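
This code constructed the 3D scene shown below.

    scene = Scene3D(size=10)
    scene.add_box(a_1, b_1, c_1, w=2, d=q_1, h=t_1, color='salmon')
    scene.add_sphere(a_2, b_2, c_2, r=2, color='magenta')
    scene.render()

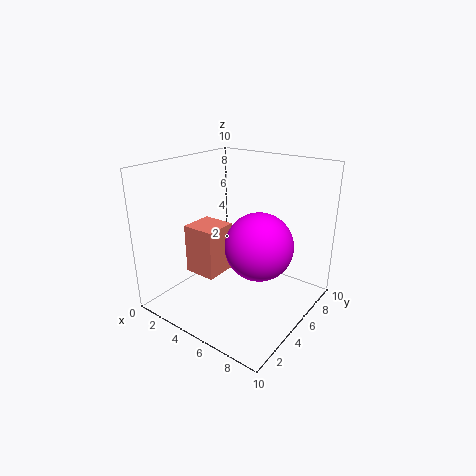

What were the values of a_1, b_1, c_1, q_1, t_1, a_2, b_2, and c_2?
a_1 = 4; b_1 = 1; c_1 = 4; q_1 = 2; t_1 = 3; a_2 = 8; b_2 = 3; c_2 = 6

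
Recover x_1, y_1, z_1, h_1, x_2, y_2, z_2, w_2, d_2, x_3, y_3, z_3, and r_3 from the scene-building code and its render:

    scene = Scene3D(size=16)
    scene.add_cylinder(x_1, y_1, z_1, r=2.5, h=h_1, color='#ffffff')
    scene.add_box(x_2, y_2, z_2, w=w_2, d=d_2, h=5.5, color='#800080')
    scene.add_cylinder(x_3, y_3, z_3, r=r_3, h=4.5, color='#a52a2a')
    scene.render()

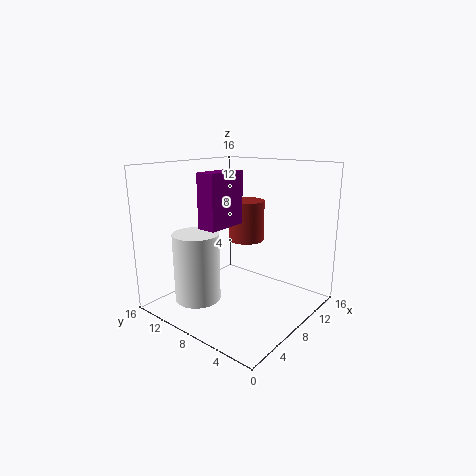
x_1 = 4
y_1 = 10.5
z_1 = 1.5
h_1 = 7.5
x_2 = 3
y_2 = 7
z_2 = 10
w_2 = 4.5
d_2 = 2
x_3 = 9.5
y_3 = 8
z_3 = 7.5
r_3 = 2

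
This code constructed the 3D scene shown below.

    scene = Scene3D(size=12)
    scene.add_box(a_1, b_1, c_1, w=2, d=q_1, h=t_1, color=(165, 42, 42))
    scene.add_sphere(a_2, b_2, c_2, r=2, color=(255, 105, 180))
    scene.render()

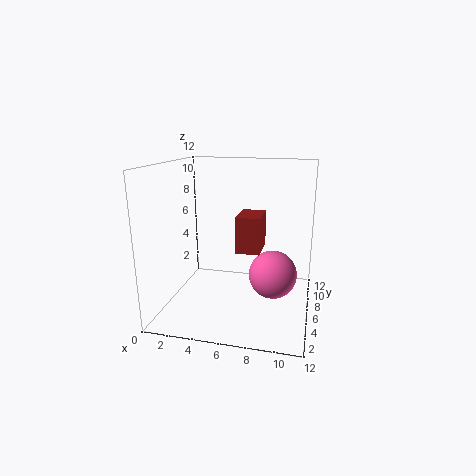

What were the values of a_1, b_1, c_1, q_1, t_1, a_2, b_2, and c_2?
a_1 = 6; b_1 = 5; c_1 = 5; q_1 = 3; t_1 = 3; a_2 = 9; b_2 = 6; c_2 = 3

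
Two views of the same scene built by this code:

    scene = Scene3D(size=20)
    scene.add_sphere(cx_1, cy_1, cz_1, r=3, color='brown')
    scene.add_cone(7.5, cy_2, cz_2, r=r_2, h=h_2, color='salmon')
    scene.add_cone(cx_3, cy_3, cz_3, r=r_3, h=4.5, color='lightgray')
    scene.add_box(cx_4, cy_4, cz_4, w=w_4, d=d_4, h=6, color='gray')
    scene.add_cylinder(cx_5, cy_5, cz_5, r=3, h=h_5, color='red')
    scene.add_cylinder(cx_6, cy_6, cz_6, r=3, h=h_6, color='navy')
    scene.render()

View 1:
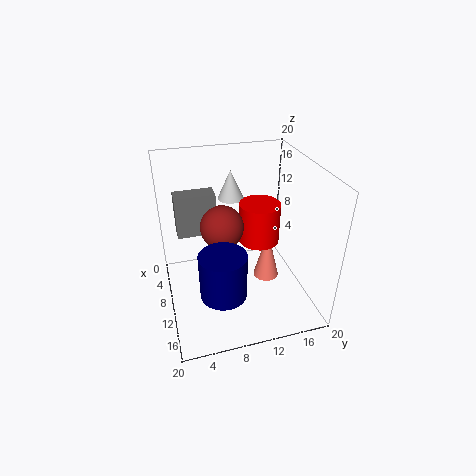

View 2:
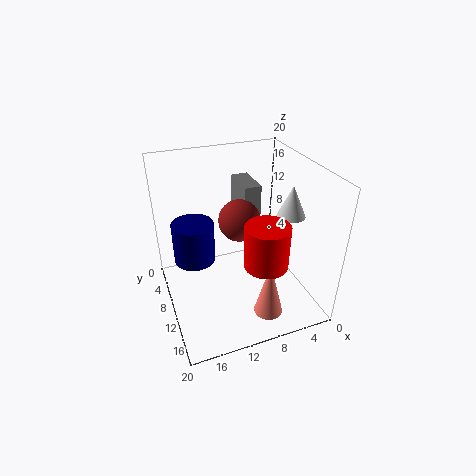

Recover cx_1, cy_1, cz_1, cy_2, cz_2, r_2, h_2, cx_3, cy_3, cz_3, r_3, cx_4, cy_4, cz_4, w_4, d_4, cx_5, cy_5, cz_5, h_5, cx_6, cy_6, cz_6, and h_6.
cx_1 = 9
cy_1 = 8
cz_1 = 11.5
cy_2 = 15.5
cz_2 = 0.5
r_2 = 2
h_2 = 8
cx_3 = 2.5
cy_3 = 11
cz_3 = 12.5
r_3 = 2
cx_4 = 5.5
cy_4 = 2
cz_4 = 10
w_4 = 2.5
d_4 = 5.5
cx_5 = 7.5
cy_5 = 14
cz_5 = 7.5
h_5 = 6
cx_6 = 15.5
cy_6 = 6.5
cz_6 = 5.5
h_6 = 6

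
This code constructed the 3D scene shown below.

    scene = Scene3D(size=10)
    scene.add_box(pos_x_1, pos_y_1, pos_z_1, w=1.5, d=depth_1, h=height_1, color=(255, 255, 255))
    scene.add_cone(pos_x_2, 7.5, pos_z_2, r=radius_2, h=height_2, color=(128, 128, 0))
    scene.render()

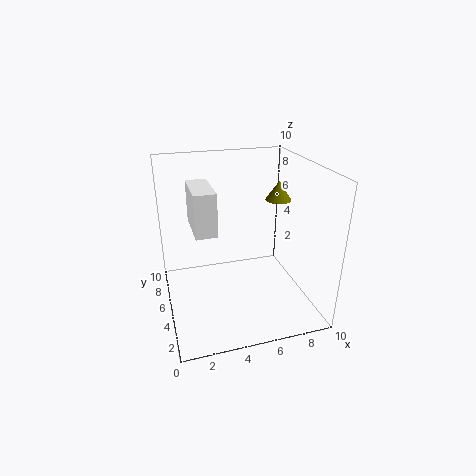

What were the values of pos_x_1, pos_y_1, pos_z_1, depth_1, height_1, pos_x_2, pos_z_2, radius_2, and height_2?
pos_x_1 = 2; pos_y_1 = 4.5; pos_z_1 = 5.5; depth_1 = 3.5; height_1 = 3; pos_x_2 = 9; pos_z_2 = 6.5; radius_2 = 1; height_2 = 1.5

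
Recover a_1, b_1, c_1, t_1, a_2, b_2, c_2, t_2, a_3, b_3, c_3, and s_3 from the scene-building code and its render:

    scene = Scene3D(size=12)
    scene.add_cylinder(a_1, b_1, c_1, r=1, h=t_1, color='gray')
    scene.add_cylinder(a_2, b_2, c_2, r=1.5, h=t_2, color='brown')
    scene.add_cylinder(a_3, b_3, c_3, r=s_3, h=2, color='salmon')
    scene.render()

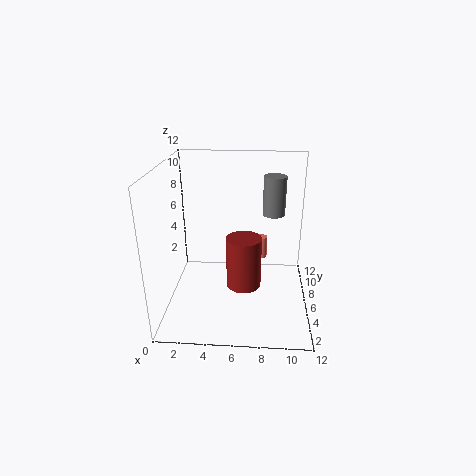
a_1 = 9, b_1 = 9, c_1 = 7, t_1 = 3.5, a_2 = 6.5, b_2 = 6, c_2 = 1.5, t_2 = 4.5, a_3 = 8, b_3 = 8.5, c_3 = 3, s_3 = 0.5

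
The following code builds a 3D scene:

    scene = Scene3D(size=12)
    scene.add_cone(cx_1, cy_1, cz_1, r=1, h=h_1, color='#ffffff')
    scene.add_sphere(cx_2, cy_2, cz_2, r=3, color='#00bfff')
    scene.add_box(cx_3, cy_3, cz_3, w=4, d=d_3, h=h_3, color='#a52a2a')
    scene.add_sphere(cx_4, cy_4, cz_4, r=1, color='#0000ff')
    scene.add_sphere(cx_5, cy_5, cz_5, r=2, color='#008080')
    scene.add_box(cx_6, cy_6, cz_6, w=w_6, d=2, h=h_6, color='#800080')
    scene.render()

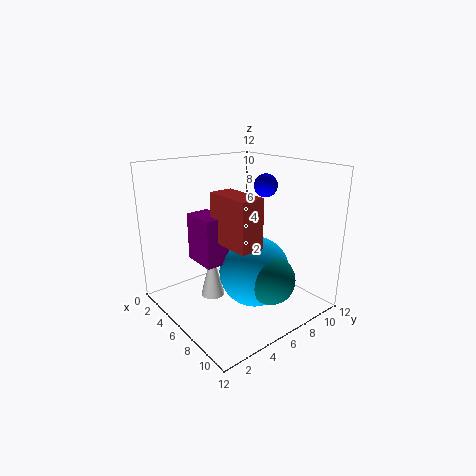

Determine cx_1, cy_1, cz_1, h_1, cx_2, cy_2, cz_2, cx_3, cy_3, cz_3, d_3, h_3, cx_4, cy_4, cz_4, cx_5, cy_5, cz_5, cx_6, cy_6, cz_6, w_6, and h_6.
cx_1 = 5, cy_1 = 4, cz_1 = 1, h_1 = 4, cx_2 = 7, cy_2 = 7, cz_2 = 3, cx_3 = 5, cy_3 = 4, cz_3 = 6, d_3 = 2, h_3 = 4, cx_4 = 6, cy_4 = 9, cz_4 = 10, cx_5 = 9, cy_5 = 7, cz_5 = 3, cx_6 = 3, cy_6 = 3, cz_6 = 4, w_6 = 3, h_6 = 4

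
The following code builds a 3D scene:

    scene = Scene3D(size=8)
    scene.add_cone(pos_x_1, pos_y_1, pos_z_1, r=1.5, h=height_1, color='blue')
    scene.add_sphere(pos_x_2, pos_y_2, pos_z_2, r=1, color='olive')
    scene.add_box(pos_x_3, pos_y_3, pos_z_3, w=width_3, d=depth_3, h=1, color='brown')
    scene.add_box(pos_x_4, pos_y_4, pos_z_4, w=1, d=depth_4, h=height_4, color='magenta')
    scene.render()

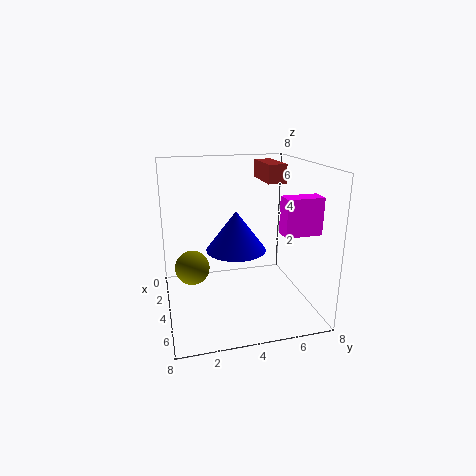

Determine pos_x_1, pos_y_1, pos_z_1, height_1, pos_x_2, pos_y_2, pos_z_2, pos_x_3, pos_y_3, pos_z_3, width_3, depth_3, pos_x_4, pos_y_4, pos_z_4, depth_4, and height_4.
pos_x_1 = 5.5
pos_y_1 = 3.5
pos_z_1 = 4
height_1 = 2
pos_x_2 = 3
pos_y_2 = 1.5
pos_z_2 = 2
pos_x_3 = 2
pos_y_3 = 5.5
pos_z_3 = 7
width_3 = 2.5
depth_3 = 1
pos_x_4 = 5
pos_y_4 = 6
pos_z_4 = 4.5
depth_4 = 2
height_4 = 2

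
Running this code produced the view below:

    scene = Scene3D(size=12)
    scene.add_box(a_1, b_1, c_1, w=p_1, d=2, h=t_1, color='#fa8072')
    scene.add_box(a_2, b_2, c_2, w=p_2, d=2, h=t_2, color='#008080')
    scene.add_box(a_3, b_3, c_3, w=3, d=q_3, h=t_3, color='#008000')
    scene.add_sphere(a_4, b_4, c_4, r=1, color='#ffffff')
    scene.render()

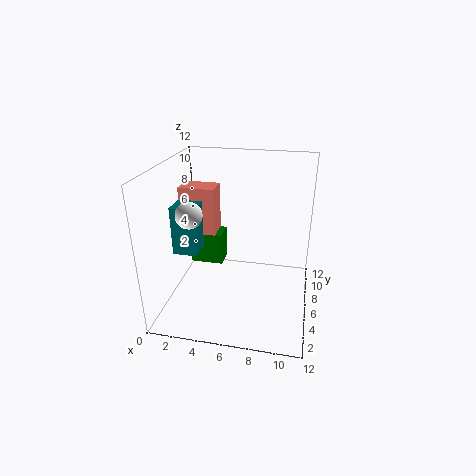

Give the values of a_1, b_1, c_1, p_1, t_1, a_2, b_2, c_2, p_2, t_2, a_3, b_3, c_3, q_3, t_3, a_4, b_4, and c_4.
a_1 = 1, b_1 = 6, c_1 = 6, p_1 = 3, t_1 = 4, a_2 = 1, b_2 = 4, c_2 = 5, p_2 = 2, t_2 = 4, a_3 = 1, b_3 = 8, c_3 = 2, q_3 = 2, t_3 = 3, a_4 = 3, b_4 = 3, c_4 = 9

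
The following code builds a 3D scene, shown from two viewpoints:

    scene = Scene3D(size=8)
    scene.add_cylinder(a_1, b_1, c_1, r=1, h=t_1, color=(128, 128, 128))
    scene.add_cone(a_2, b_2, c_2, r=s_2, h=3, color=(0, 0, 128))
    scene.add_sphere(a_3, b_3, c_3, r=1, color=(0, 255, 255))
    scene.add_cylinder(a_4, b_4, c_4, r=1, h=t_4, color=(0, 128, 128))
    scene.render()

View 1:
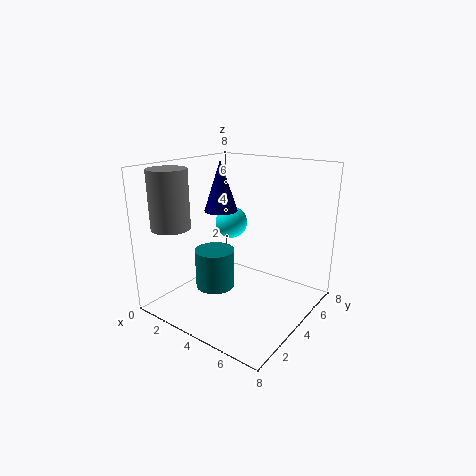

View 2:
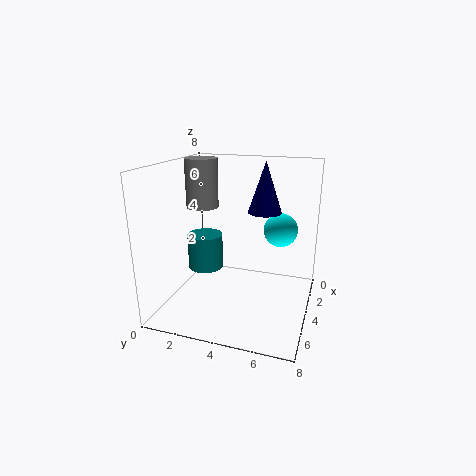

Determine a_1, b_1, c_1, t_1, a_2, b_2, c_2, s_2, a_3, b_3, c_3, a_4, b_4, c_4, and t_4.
a_1 = 2, b_1 = 1, c_1 = 5, t_1 = 3, a_2 = 2, b_2 = 5, c_2 = 5, s_2 = 1, a_3 = 2, b_3 = 6, c_3 = 4, a_4 = 4, b_4 = 2, c_4 = 2, t_4 = 2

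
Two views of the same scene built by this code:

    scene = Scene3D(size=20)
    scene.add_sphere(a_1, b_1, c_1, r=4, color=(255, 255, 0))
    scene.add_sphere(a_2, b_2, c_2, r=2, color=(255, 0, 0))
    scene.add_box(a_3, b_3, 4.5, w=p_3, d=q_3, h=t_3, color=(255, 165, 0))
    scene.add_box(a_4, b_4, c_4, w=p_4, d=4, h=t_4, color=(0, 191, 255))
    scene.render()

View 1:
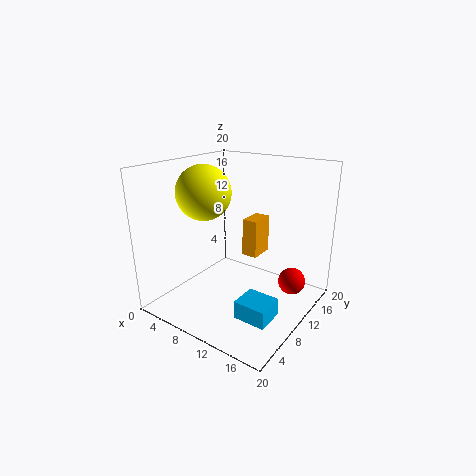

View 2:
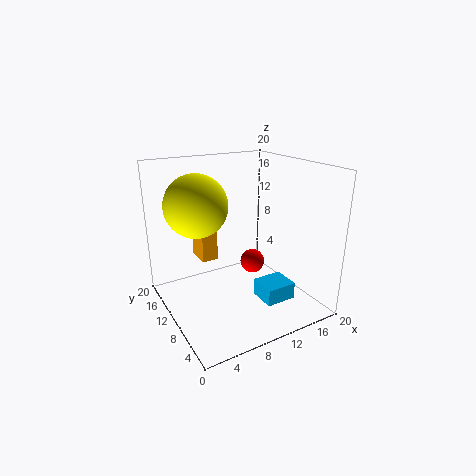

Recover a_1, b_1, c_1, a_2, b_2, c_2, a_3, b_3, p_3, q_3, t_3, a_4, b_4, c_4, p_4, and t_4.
a_1 = 4, b_1 = 10, c_1 = 15.5, a_2 = 16, b_2 = 15.5, c_2 = 2.5, a_3 = 7, b_3 = 15.5, p_3 = 2.5, q_3 = 4, t_3 = 6, a_4 = 12.5, b_4 = 5.5, c_4 = 0.5, p_4 = 4.5, t_4 = 2.5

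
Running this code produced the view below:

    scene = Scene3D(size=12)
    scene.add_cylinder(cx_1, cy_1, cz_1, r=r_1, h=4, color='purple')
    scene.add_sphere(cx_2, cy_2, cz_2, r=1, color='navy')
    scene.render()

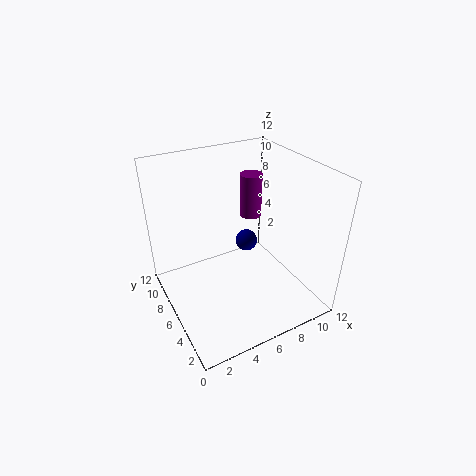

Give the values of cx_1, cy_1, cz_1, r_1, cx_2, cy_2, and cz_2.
cx_1 = 9; cy_1 = 9; cz_1 = 6; r_1 = 1; cx_2 = 8; cy_2 = 8; cz_2 = 4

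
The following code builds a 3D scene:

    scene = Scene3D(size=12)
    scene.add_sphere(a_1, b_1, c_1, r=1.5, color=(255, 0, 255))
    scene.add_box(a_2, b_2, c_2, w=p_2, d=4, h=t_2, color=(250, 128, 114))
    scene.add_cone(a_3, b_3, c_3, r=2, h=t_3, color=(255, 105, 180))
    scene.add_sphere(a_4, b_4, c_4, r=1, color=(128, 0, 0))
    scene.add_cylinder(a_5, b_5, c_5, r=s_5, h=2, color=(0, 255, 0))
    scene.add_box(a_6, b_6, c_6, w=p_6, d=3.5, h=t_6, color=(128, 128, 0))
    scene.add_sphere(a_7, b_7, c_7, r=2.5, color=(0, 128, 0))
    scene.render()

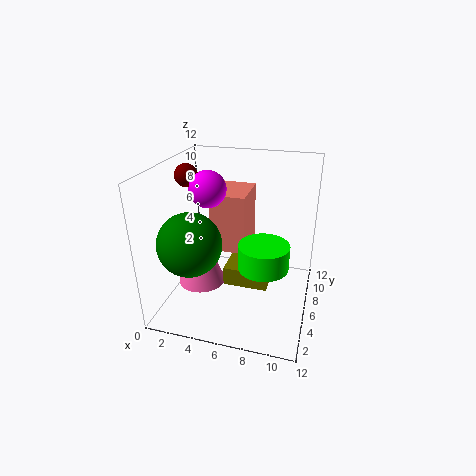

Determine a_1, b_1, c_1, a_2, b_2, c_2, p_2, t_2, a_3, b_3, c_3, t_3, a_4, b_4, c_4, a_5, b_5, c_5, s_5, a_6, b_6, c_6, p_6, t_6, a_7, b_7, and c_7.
a_1 = 3.5; b_1 = 6; c_1 = 10; a_2 = 3.5; b_2 = 6; c_2 = 4.5; p_2 = 3; t_2 = 5; a_3 = 3; b_3 = 5; c_3 = 2; t_3 = 5; a_4 = 1; b_4 = 7.5; c_4 = 10.5; a_5 = 8.5; b_5 = 4.5; c_5 = 4.5; s_5 = 2; a_6 = 5.5; b_6 = 3.5; c_6 = 3; p_6 = 3.5; t_6 = 1.5; a_7 = 3; b_7 = 3; c_7 = 6.5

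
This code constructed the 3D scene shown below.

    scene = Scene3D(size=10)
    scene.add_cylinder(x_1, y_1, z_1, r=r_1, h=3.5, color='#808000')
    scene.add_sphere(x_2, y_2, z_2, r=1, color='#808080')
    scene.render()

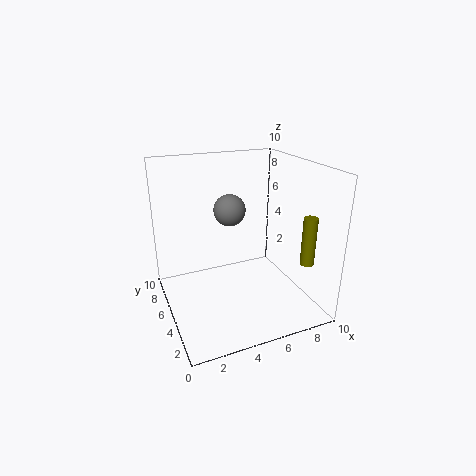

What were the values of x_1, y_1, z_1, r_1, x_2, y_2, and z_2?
x_1 = 9.5; y_1 = 3; z_1 = 3; r_1 = 0.5; x_2 = 4; y_2 = 4; z_2 = 7.5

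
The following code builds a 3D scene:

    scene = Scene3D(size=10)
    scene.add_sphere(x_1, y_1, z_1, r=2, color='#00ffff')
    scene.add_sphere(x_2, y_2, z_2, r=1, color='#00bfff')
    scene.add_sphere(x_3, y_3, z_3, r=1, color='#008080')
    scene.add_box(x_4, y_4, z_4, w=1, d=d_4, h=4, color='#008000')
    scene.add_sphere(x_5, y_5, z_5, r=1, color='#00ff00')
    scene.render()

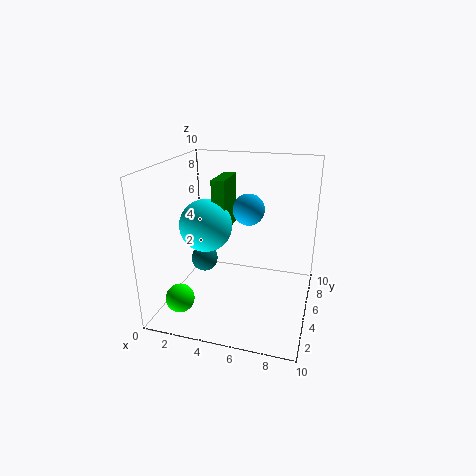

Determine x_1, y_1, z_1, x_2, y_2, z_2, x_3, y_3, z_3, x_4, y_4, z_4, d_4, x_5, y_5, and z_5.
x_1 = 2, y_1 = 6.5, z_1 = 5, x_2 = 6, y_2 = 4, z_2 = 7.5, x_3 = 2, y_3 = 6, z_3 = 2.5, x_4 = 2.5, y_4 = 6.5, z_4 = 4.5, d_4 = 3, x_5 = 1.5, y_5 = 2.5, z_5 = 1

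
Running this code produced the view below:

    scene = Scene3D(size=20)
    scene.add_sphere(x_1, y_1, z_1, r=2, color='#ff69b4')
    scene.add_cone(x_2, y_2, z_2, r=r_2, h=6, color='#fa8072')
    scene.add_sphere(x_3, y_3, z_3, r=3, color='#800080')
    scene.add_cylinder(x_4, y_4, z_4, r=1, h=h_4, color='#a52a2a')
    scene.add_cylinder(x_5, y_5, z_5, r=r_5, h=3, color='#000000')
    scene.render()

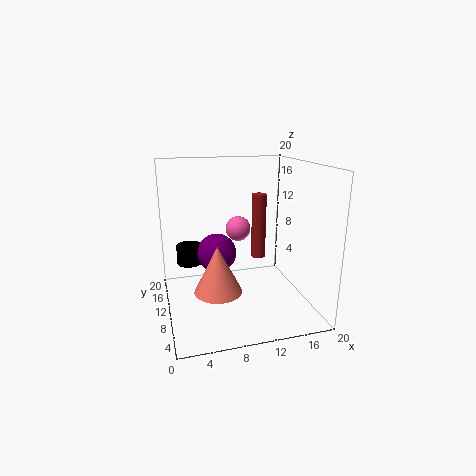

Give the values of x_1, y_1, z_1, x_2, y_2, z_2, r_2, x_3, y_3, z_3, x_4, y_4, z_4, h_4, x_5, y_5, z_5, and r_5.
x_1 = 12, y_1 = 17, z_1 = 9, x_2 = 6, y_2 = 5, z_2 = 5, r_2 = 3, x_3 = 8, y_3 = 15, z_3 = 6, x_4 = 13, y_4 = 10, z_4 = 7, h_4 = 9, x_5 = 4, y_5 = 17, z_5 = 4, r_5 = 2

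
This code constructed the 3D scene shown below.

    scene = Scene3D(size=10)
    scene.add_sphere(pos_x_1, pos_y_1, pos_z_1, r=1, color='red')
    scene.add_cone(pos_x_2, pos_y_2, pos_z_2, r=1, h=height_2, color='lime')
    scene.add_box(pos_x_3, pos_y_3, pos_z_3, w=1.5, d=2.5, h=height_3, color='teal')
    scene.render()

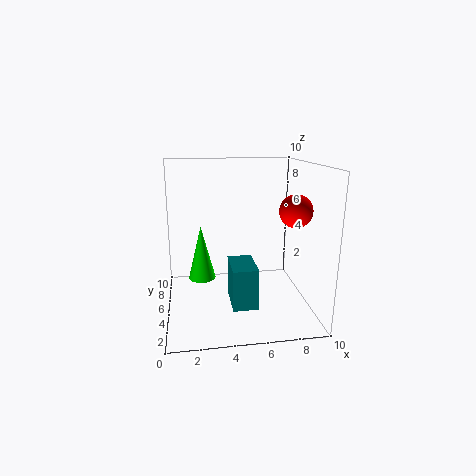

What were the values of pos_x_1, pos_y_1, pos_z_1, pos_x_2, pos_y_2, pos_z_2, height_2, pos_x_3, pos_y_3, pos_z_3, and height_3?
pos_x_1 = 8
pos_y_1 = 2
pos_z_1 = 7.5
pos_x_2 = 2.5
pos_y_2 = 6.5
pos_z_2 = 1.5
height_2 = 4
pos_x_3 = 4
pos_y_3 = 0.5
pos_z_3 = 2
height_3 = 2.5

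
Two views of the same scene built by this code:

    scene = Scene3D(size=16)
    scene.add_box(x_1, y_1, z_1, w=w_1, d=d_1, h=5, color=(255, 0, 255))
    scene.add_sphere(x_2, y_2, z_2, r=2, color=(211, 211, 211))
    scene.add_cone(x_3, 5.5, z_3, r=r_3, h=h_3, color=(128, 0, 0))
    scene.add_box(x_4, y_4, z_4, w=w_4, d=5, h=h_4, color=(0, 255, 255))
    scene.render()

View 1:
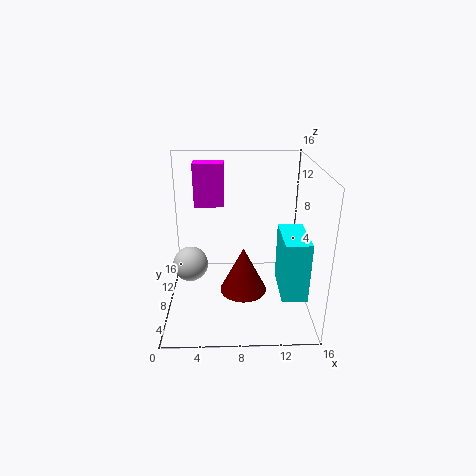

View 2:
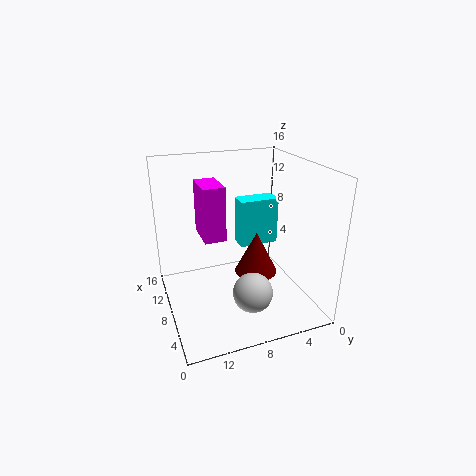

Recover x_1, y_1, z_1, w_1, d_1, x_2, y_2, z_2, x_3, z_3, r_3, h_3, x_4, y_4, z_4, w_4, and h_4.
x_1 = 3; y_1 = 11; z_1 = 10.5; w_1 = 3.5; d_1 = 2; x_2 = 2.5; y_2 = 8.5; z_2 = 4.5; x_3 = 8.5; z_3 = 3; r_3 = 2.5; h_3 = 5; x_4 = 12; y_4 = 1; z_4 = 4.5; w_4 = 2.5; h_4 = 6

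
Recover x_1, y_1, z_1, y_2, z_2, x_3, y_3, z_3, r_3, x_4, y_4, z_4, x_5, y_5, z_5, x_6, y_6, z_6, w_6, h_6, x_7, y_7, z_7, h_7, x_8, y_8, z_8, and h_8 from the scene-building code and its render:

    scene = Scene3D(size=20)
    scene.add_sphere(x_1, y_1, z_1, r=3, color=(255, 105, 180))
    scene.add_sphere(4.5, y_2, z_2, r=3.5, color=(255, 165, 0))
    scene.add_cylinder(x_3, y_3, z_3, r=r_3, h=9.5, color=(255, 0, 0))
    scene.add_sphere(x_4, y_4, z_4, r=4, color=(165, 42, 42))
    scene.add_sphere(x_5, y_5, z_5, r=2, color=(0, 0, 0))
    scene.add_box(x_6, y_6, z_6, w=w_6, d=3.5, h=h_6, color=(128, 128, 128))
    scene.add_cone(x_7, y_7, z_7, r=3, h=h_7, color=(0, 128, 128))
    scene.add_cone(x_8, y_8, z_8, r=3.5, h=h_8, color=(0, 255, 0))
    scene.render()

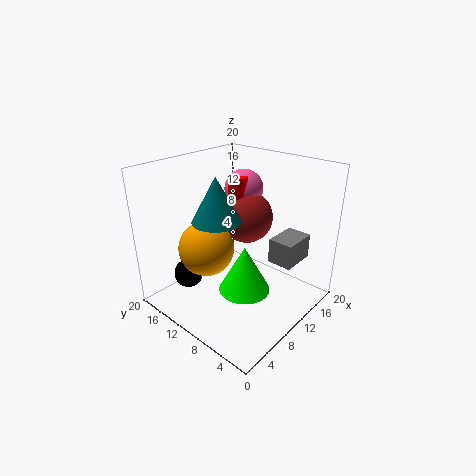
x_1 = 16.5; y_1 = 14.5; z_1 = 14.5; y_2 = 10.5; z_2 = 10.5; x_3 = 14.5; y_3 = 14; z_3 = 7.5; r_3 = 1.5; x_4 = 15.5; y_4 = 13; z_4 = 10.5; x_5 = 4.5; y_5 = 14.5; z_5 = 5; x_6 = 12.5; y_6 = 3; z_6 = 6.5; w_6 = 5; h_6 = 3.5; x_7 = 5; y_7 = 9; z_7 = 14.5; h_7 = 5.5; x_8 = 8.5; y_8 = 7.5; z_8 = 3.5; h_8 = 6.5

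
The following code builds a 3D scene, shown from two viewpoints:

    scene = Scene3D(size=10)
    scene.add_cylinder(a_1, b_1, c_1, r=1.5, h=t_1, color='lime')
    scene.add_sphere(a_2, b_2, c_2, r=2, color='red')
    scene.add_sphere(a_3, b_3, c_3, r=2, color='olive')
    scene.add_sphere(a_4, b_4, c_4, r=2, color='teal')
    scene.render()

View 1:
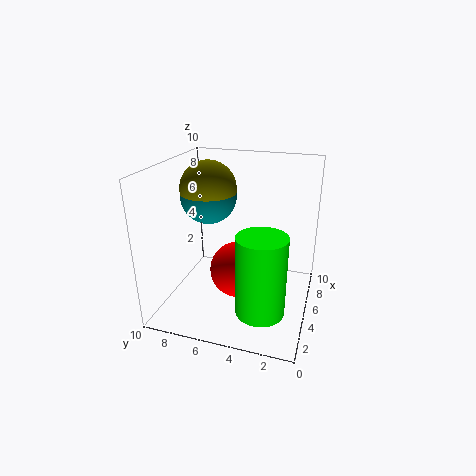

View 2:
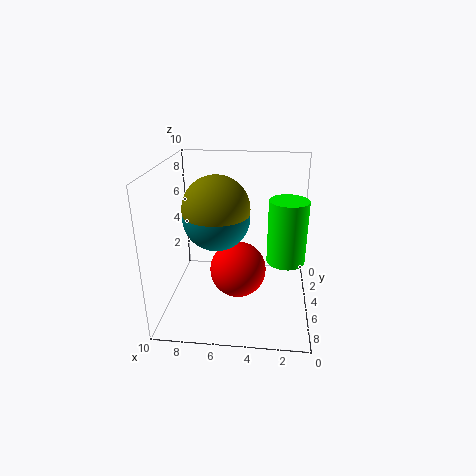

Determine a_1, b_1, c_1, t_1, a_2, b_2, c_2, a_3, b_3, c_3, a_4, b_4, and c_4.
a_1 = 1.5; b_1 = 2.5; c_1 = 2; t_1 = 5; a_2 = 5; b_2 = 5; c_2 = 2.5; a_3 = 6; b_3 = 7.5; c_3 = 8; a_4 = 6; b_4 = 7.5; c_4 = 7.5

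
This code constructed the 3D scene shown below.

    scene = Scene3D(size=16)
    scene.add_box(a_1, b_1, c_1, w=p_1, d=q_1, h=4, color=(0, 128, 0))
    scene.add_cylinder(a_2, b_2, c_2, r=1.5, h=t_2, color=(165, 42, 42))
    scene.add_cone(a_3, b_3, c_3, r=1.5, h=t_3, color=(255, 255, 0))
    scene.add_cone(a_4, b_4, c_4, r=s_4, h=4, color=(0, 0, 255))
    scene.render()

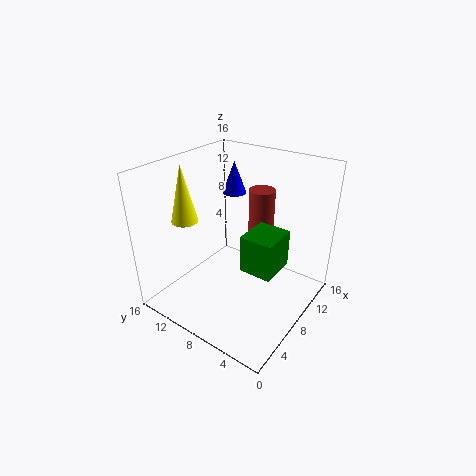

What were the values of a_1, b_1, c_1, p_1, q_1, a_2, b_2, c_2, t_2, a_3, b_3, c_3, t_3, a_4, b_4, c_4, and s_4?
a_1 = 5.5; b_1 = 2.5; c_1 = 6; p_1 = 4; q_1 = 3.5; a_2 = 12; b_2 = 7.5; c_2 = 5.5; t_2 = 7; a_3 = 5.5; b_3 = 13.5; c_3 = 9.5; t_3 = 6.5; a_4 = 13.5; b_4 = 12.5; c_4 = 10.5; s_4 = 1.5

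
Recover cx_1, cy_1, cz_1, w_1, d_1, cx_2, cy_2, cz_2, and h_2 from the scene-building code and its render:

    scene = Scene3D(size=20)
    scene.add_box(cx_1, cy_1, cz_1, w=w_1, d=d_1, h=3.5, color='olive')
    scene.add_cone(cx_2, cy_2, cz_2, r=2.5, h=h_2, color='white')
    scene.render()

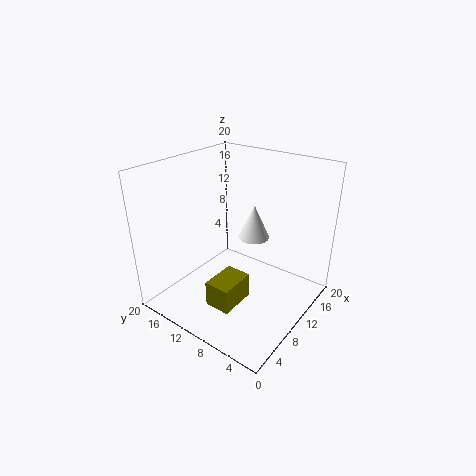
cx_1 = 3.5
cy_1 = 7
cz_1 = 2.5
w_1 = 5
d_1 = 3.5
cx_2 = 17
cy_2 = 12
cz_2 = 6.5
h_2 = 5.5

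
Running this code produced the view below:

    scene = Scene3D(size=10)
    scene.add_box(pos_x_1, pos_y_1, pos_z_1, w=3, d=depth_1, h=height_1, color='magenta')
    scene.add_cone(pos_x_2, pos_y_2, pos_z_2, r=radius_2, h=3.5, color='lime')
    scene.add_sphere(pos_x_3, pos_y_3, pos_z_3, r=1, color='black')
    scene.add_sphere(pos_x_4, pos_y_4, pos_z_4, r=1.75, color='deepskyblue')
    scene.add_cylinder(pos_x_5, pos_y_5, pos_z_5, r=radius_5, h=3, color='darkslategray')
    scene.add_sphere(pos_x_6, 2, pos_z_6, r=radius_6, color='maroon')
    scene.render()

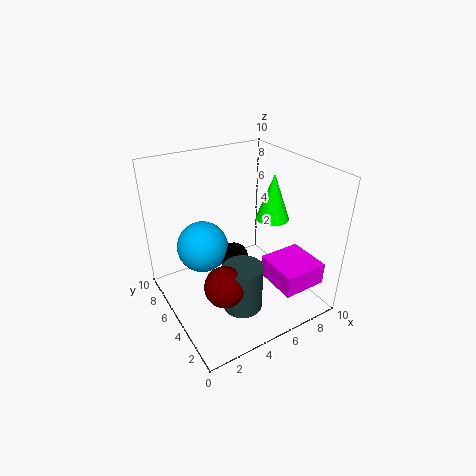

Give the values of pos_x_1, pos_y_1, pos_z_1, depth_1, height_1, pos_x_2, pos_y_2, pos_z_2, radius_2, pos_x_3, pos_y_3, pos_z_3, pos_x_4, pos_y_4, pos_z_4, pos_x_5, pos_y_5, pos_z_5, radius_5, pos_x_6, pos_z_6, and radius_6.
pos_x_1 = 6; pos_y_1 = 0.5; pos_z_1 = 2.5; depth_1 = 3; height_1 = 1.5; pos_x_2 = 8.5; pos_y_2 = 5.75; pos_z_2 = 5.25; radius_2 = 1.25; pos_x_3 = 4.5; pos_y_3 = 4.75; pos_z_3 = 3.75; pos_x_4 = 2.75; pos_y_4 = 6; pos_z_4 = 4.5; pos_x_5 = 3.5; pos_y_5 = 2; pos_z_5 = 2; radius_5 = 1.25; pos_x_6 = 2.25; pos_z_6 = 4; radius_6 = 1.25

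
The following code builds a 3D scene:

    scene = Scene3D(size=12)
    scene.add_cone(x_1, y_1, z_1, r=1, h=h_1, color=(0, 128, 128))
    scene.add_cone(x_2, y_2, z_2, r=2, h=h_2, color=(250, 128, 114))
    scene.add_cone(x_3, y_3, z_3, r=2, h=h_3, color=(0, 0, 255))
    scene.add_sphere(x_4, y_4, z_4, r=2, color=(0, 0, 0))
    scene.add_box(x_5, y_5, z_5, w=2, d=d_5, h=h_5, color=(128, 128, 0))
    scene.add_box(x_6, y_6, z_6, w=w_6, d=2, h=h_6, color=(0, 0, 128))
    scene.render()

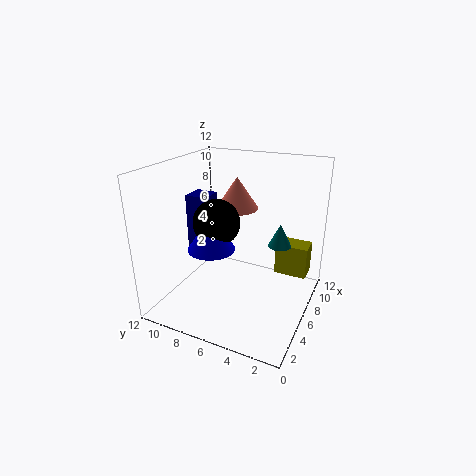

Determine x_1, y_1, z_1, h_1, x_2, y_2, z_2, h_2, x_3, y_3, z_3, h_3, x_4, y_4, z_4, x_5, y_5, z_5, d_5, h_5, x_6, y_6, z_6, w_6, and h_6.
x_1 = 8
y_1 = 3
z_1 = 5
h_1 = 2
x_2 = 10
y_2 = 8
z_2 = 7
h_2 = 3
x_3 = 5
y_3 = 8
z_3 = 5
h_3 = 3
x_4 = 6
y_4 = 8
z_4 = 7
x_5 = 10
y_5 = 1
z_5 = 1
d_5 = 3
h_5 = 3
x_6 = 6
y_6 = 9
z_6 = 4
w_6 = 2
h_6 = 5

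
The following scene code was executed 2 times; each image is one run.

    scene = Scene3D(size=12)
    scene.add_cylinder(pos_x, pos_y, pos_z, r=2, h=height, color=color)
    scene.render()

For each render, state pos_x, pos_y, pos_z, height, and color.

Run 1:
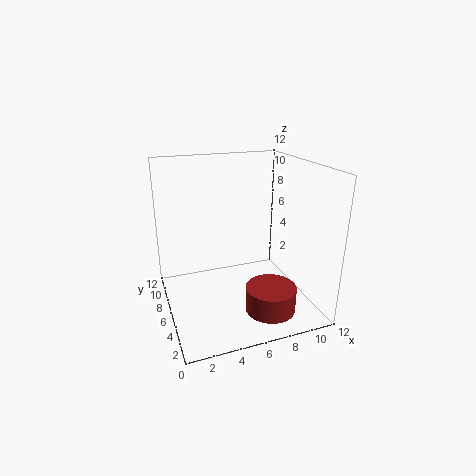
pos_x = 7.5
pos_y = 2.5
pos_z = 1
height = 2
color = 'brown'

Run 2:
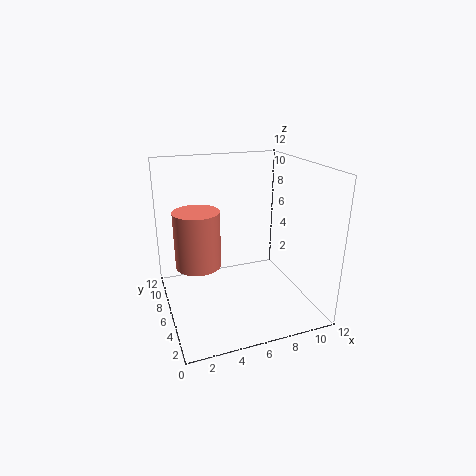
pos_x = 3
pos_y = 8
pos_z = 3
height = 5
color = 'salmon'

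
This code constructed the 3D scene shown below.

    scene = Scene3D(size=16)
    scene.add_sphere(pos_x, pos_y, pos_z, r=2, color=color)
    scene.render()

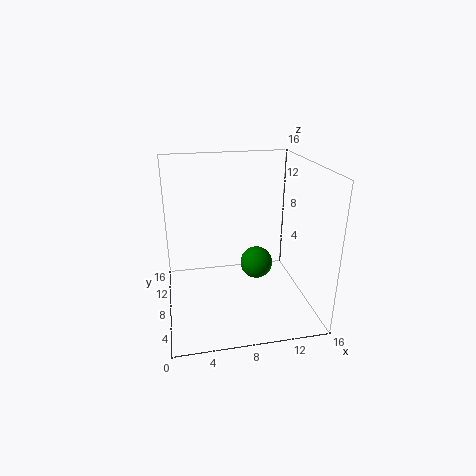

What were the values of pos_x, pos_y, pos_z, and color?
pos_x = 11; pos_y = 11; pos_z = 3; color = 'green'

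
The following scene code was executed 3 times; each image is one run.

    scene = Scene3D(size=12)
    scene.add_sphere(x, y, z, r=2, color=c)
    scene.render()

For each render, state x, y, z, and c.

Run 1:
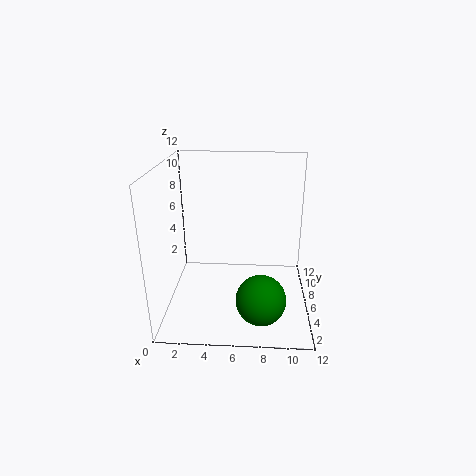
x = 8
y = 3
z = 2
c = 'green'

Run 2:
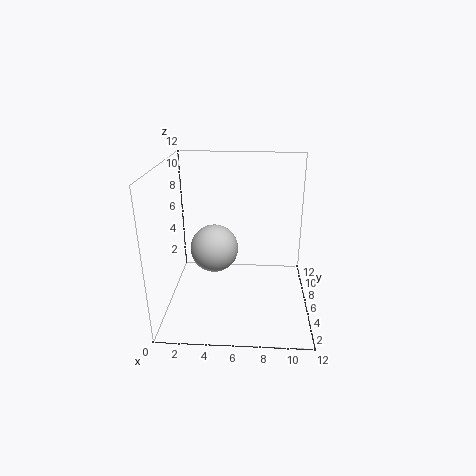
x = 4
y = 6
z = 5
c = 'lightgray'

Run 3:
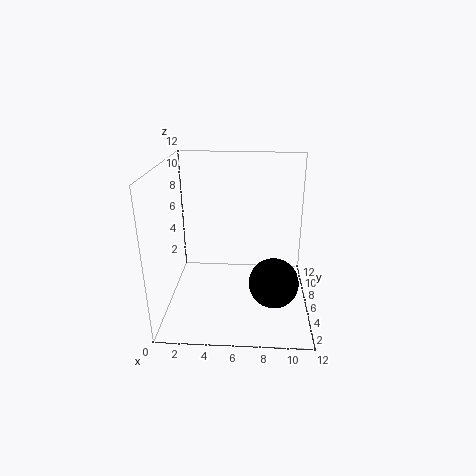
x = 9
y = 4
z = 3
c = 'black'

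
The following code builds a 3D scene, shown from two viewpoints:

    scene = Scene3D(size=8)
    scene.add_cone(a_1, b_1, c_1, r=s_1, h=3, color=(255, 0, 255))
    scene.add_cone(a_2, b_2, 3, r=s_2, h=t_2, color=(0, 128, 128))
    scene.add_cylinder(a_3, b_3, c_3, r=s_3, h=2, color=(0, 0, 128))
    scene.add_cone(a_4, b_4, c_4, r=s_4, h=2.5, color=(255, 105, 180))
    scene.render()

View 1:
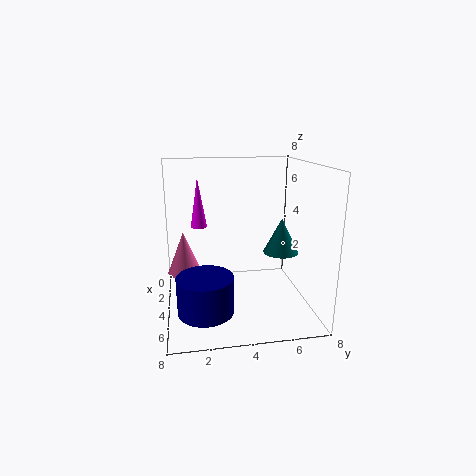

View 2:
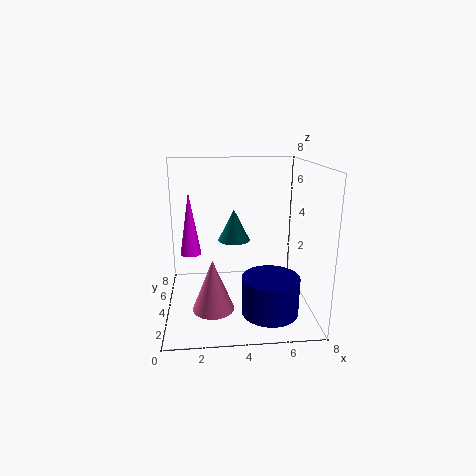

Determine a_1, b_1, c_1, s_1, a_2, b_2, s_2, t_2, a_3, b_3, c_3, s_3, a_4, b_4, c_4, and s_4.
a_1 = 1.5, b_1 = 2, c_1 = 4, s_1 = 0.5, a_2 = 4, b_2 = 6.5, s_2 = 1, t_2 = 2, a_3 = 5.5, b_3 = 2, c_3 = 0.5, s_3 = 1.5, a_4 = 2.5, b_4 = 1, c_4 = 1.5, s_4 = 1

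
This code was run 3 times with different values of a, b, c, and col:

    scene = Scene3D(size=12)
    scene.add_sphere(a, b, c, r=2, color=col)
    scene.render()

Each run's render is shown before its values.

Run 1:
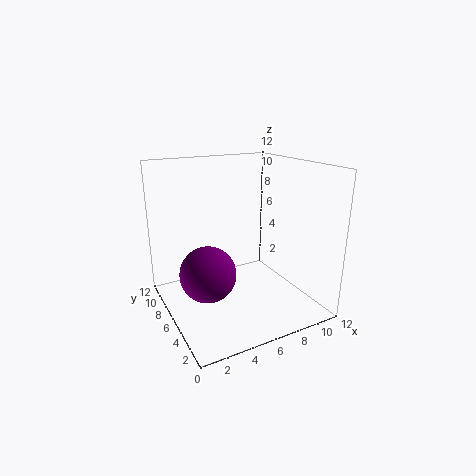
a = 2, b = 3, c = 5, col = 'purple'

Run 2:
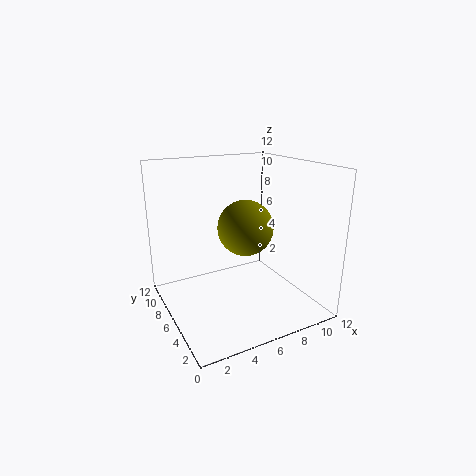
a = 5, b = 3, c = 8, col = 'olive'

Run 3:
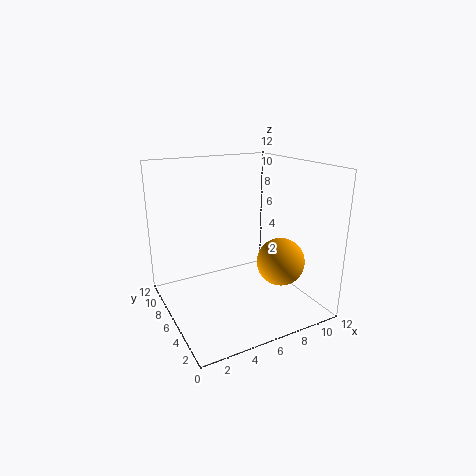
a = 9, b = 4, c = 4, col = 'orange'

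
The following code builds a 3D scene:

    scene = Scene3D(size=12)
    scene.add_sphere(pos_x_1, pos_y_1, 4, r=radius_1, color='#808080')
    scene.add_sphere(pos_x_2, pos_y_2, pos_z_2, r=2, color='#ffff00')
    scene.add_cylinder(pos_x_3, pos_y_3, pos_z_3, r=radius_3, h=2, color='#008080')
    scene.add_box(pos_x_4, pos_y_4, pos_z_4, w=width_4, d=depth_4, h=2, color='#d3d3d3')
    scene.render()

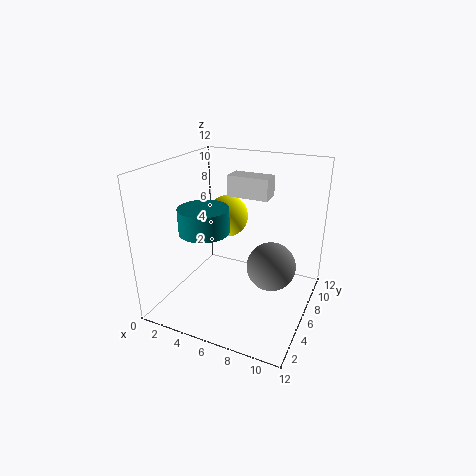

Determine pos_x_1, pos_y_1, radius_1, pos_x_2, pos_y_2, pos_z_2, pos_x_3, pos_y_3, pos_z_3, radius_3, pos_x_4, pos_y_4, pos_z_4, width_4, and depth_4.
pos_x_1 = 9
pos_y_1 = 6
radius_1 = 2
pos_x_2 = 3
pos_y_2 = 10
pos_z_2 = 6
pos_x_3 = 4
pos_y_3 = 4
pos_z_3 = 7
radius_3 = 2
pos_x_4 = 3
pos_y_4 = 10
pos_z_4 = 8
width_4 = 4
depth_4 = 2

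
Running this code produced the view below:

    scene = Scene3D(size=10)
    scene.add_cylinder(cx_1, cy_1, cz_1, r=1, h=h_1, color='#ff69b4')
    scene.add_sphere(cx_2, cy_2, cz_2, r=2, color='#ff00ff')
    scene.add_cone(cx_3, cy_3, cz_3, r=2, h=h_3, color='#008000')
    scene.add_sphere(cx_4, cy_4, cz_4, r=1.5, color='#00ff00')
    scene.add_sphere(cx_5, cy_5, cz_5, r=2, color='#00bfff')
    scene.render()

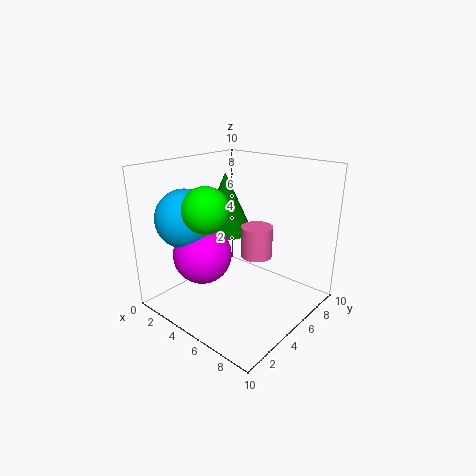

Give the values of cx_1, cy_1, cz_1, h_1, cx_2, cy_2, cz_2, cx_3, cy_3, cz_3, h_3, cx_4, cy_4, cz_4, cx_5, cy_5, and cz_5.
cx_1 = 7
cy_1 = 4.5
cz_1 = 4.5
h_1 = 2
cx_2 = 3.5
cy_2 = 3
cz_2 = 4
cx_3 = 2.5
cy_3 = 6.5
cz_3 = 4.5
h_3 = 4.5
cx_4 = 4.5
cy_4 = 2.5
cz_4 = 7.5
cx_5 = 2.5
cy_5 = 2.5
cz_5 = 6.5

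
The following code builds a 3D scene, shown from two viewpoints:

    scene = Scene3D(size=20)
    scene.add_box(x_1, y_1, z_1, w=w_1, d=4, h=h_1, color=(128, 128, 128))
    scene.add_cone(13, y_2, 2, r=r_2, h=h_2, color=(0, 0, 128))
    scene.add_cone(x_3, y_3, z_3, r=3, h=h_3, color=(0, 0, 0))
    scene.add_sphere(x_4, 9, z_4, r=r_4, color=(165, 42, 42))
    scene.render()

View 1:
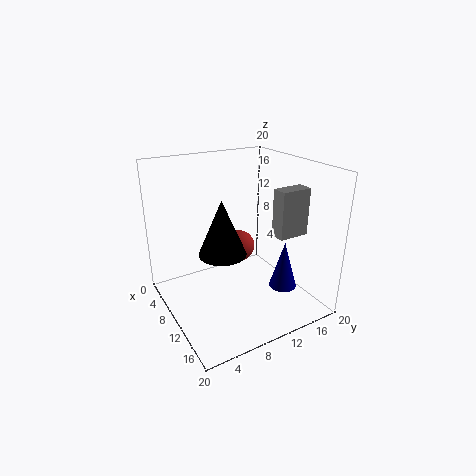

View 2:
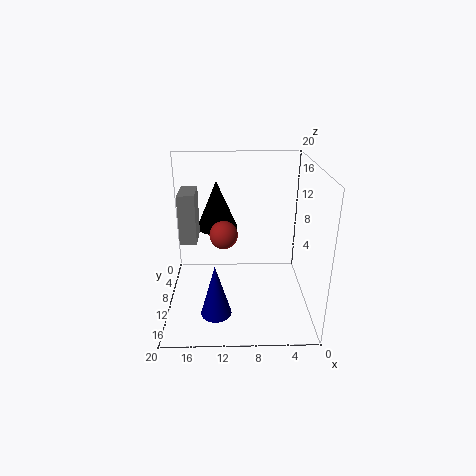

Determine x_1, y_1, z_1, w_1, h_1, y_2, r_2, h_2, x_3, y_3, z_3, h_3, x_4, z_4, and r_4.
x_1 = 15, y_1 = 12, z_1 = 12, w_1 = 2, h_1 = 6, y_2 = 16, r_2 = 2, h_2 = 7, x_3 = 13, y_3 = 6, z_3 = 10, h_3 = 7, x_4 = 12, z_4 = 10, r_4 = 2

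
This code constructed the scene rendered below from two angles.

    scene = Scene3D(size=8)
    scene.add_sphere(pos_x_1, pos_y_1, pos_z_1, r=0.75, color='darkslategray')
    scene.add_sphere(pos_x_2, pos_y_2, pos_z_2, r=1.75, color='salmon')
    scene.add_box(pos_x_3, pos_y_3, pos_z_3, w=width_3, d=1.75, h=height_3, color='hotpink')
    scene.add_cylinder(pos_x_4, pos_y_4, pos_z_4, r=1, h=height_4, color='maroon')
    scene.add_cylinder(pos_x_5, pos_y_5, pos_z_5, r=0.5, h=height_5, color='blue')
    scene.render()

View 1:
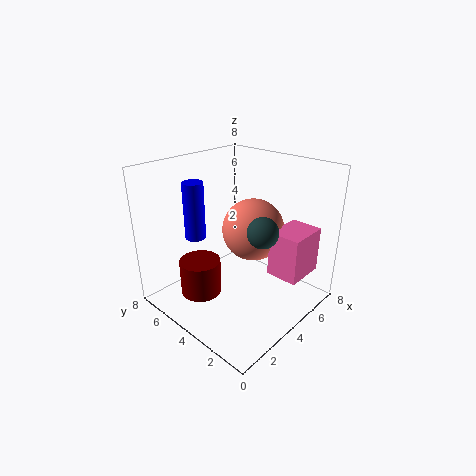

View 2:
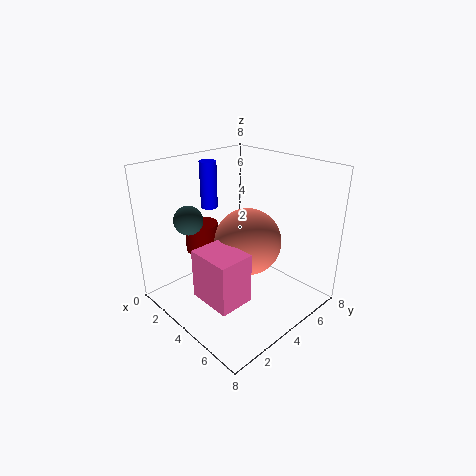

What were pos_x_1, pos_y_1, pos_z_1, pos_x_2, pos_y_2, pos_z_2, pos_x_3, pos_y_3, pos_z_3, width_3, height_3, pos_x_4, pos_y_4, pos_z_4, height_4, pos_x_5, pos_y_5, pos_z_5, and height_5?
pos_x_1 = 3
pos_y_1 = 1.5
pos_z_1 = 5.5
pos_x_2 = 5
pos_y_2 = 3.75
pos_z_2 = 4.25
pos_x_3 = 4.5
pos_y_3 = 0.5
pos_z_3 = 2.25
width_3 = 2.25
height_3 = 2.5
pos_x_4 = 1
pos_y_4 = 3.75
pos_z_4 = 2.25
height_4 = 1.75
pos_x_5 = 1.25
pos_y_5 = 4.25
pos_z_5 = 5
height_5 = 2.75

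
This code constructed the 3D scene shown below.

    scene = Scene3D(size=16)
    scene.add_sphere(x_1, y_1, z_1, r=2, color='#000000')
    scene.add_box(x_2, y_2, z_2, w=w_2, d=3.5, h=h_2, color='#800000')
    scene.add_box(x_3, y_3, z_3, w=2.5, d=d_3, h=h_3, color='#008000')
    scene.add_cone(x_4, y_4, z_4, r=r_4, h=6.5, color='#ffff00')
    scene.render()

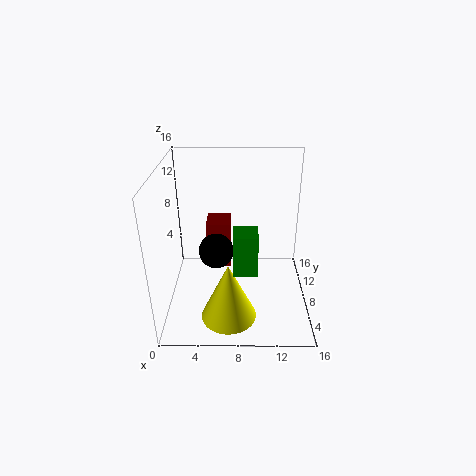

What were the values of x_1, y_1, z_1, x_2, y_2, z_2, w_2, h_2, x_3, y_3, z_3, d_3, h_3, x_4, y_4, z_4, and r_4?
x_1 = 5.5, y_1 = 8.5, z_1 = 6, x_2 = 4, y_2 = 12, z_2 = 1.5, w_2 = 3, h_2 = 6, x_3 = 7.5, y_3 = 3.5, z_3 = 6, d_3 = 2.5, h_3 = 4.5, x_4 = 7, y_4 = 4, z_4 = 0.5, r_4 = 3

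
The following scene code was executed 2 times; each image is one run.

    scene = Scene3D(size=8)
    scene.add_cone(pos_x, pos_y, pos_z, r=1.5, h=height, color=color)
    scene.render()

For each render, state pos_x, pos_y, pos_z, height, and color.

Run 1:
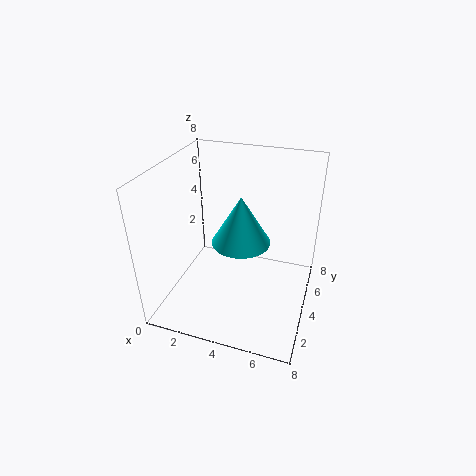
pos_x = 4.5; pos_y = 3; pos_z = 4.5; height = 2.5; color = 'cyan'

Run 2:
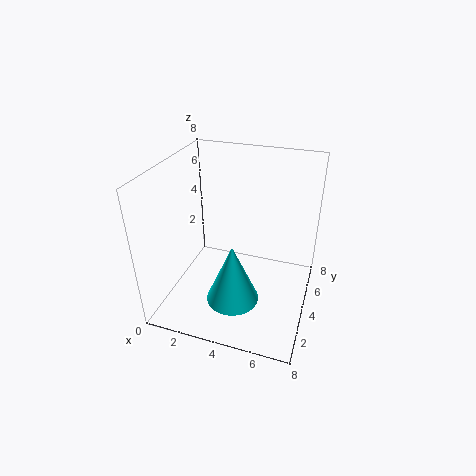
pos_x = 4; pos_y = 3; pos_z = 0.5; height = 3.5; color = 'cyan'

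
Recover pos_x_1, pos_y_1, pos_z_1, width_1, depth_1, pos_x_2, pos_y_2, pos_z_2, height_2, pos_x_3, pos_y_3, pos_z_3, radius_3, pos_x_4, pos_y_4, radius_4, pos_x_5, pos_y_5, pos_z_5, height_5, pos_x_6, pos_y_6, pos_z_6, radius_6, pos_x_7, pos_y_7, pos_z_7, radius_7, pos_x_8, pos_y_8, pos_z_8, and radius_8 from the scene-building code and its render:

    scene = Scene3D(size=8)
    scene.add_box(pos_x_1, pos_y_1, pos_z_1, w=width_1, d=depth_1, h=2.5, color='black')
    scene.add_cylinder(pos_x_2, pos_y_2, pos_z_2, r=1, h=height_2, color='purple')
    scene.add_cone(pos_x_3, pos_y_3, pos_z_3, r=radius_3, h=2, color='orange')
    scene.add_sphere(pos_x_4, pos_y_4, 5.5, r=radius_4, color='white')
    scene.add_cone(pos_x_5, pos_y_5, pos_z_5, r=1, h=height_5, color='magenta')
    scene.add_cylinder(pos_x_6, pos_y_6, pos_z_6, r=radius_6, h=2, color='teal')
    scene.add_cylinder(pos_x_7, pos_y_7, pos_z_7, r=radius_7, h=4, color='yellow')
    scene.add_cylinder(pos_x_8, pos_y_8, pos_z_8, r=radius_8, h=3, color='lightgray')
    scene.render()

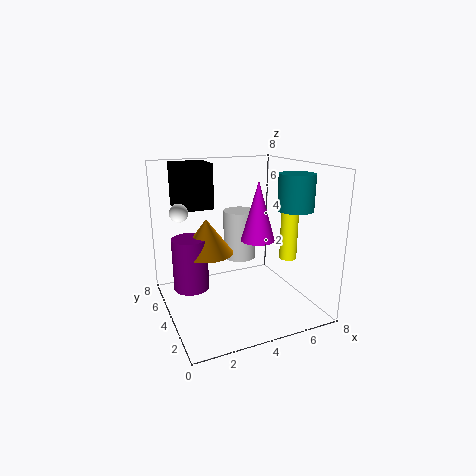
pos_x_1 = 1
pos_y_1 = 5
pos_z_1 = 5.5
width_1 = 2
depth_1 = 2
pos_x_2 = 1.5
pos_y_2 = 5
pos_z_2 = 1
height_2 = 3
pos_x_3 = 2.5
pos_y_3 = 5
pos_z_3 = 3
radius_3 = 1.5
pos_x_4 = 1
pos_y_4 = 5
radius_4 = 0.5
pos_x_5 = 5.5
pos_y_5 = 4.5
pos_z_5 = 3.5
height_5 = 3.5
pos_x_6 = 7
pos_y_6 = 3
pos_z_6 = 5.5
radius_6 = 1
pos_x_7 = 7
pos_y_7 = 3.5
pos_z_7 = 2.5
radius_7 = 0.5
pos_x_8 = 5
pos_y_8 = 6
pos_z_8 = 2
radius_8 = 1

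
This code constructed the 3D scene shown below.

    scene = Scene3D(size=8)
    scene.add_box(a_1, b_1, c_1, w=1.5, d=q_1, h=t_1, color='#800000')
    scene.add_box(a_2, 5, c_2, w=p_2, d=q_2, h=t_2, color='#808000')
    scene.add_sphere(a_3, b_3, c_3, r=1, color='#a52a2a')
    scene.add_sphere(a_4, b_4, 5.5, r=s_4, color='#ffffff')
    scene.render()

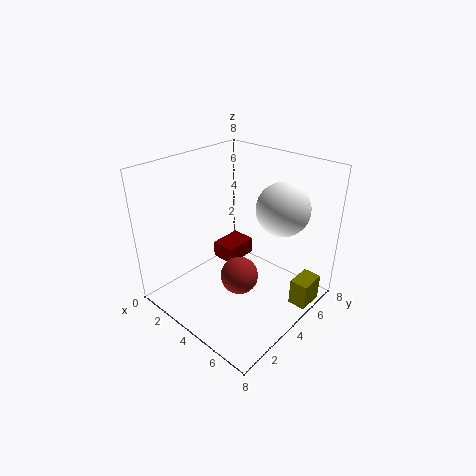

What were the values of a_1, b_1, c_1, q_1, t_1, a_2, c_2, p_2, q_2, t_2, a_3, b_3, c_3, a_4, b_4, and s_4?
a_1 = 1.5; b_1 = 4.5; c_1 = 1.5; q_1 = 2; t_1 = 1; a_2 = 7; c_2 = 0.5; p_2 = 1; q_2 = 1.5; t_2 = 1.5; a_3 = 5; b_3 = 3; c_3 = 2.5; a_4 = 5.5; b_4 = 6; s_4 = 1.5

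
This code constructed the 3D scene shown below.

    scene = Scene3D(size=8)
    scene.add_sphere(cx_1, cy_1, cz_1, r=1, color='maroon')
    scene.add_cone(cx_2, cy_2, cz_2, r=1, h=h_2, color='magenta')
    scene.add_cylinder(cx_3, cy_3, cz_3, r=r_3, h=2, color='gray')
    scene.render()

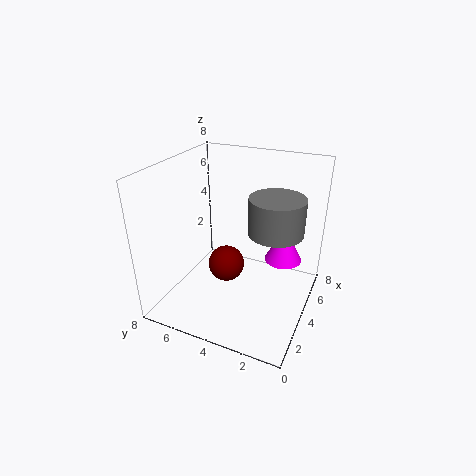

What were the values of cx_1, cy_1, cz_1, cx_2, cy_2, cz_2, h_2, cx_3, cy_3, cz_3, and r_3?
cx_1 = 3.5, cy_1 = 4.5, cz_1 = 2.5, cx_2 = 4.5, cy_2 = 1.5, cz_2 = 3, h_2 = 2, cx_3 = 4.5, cy_3 = 2, cz_3 = 4.5, r_3 = 1.5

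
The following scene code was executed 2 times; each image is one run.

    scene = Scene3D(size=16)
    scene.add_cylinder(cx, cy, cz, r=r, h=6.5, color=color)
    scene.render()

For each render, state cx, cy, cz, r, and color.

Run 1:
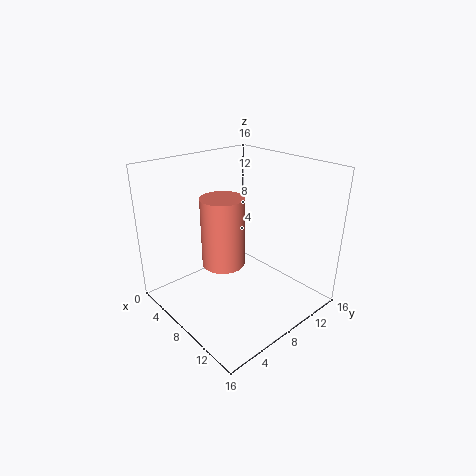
cx = 11
cy = 3.5
cz = 8
r = 2
color = 'salmon'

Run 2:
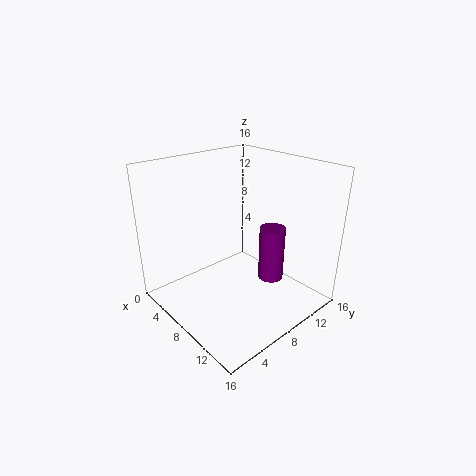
cx = 9.5
cy = 12
cz = 2
r = 1.5
color = 'purple'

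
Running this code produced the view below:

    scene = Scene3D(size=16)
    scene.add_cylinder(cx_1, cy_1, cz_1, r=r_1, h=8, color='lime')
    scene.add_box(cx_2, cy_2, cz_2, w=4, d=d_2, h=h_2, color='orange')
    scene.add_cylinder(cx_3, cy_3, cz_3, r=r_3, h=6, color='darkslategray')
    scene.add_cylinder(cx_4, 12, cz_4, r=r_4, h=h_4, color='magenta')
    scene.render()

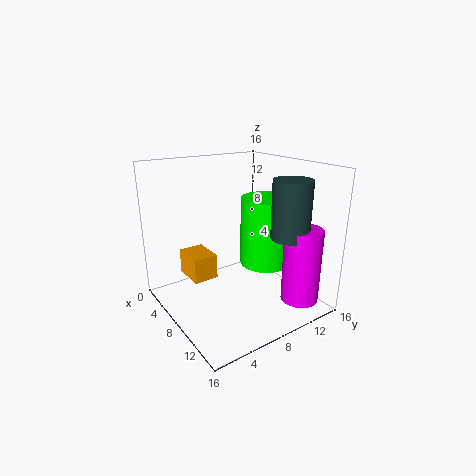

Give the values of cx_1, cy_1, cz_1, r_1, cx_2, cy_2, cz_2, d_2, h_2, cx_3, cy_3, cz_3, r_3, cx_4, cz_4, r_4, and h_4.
cx_1 = 8, cy_1 = 12, cz_1 = 4, r_1 = 3, cx_2 = 1, cy_2 = 4, cz_2 = 2, d_2 = 3, h_2 = 3, cx_3 = 13, cy_3 = 11, cz_3 = 9, r_3 = 2, cx_4 = 14, cz_4 = 2, r_4 = 2, h_4 = 8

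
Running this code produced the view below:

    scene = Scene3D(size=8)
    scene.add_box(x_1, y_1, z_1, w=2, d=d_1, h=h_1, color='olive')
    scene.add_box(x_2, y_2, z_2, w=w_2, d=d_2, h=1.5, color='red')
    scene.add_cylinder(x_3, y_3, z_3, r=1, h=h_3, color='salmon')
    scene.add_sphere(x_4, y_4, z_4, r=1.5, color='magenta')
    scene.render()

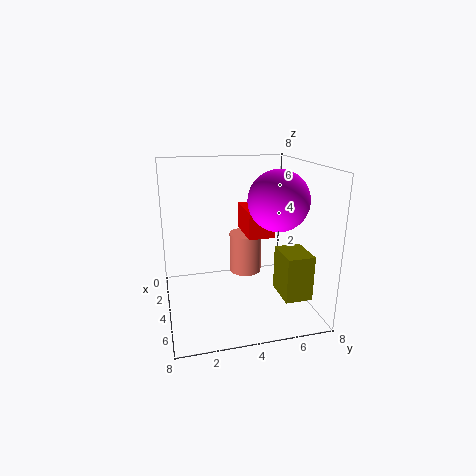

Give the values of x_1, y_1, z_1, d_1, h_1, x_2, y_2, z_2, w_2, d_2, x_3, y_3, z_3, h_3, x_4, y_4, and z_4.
x_1 = 4.5, y_1 = 6, z_1 = 1, d_1 = 1.5, h_1 = 2.5, x_2 = 2, y_2 = 4.5, z_2 = 4, w_2 = 2.5, d_2 = 1.5, x_3 = 2, y_3 = 5, z_3 = 1, h_3 = 2.5, x_4 = 6, y_4 = 5.5, z_4 = 6.5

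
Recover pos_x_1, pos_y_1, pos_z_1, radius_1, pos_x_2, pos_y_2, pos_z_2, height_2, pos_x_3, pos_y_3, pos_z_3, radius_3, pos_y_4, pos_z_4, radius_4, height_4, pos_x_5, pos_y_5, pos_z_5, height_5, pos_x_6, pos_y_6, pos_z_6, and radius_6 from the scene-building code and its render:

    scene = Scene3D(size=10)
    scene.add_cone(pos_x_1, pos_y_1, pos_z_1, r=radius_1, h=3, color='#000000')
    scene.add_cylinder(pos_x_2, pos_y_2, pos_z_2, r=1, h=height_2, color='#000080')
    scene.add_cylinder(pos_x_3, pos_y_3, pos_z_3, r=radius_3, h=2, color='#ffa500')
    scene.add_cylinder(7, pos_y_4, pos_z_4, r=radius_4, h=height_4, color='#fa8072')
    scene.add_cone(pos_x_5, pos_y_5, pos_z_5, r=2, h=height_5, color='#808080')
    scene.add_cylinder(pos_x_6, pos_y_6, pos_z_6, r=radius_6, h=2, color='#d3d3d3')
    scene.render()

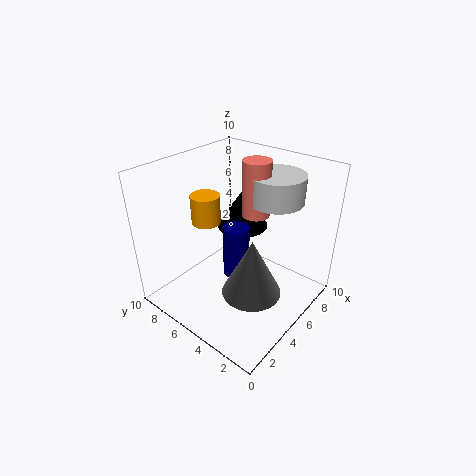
pos_x_1 = 8, pos_y_1 = 7, pos_z_1 = 4, radius_1 = 2, pos_x_2 = 6, pos_y_2 = 6, pos_z_2 = 1, height_2 = 4, pos_x_3 = 4, pos_y_3 = 7, pos_z_3 = 6, radius_3 = 1, pos_y_4 = 5, pos_z_4 = 6, radius_4 = 1, height_4 = 4, pos_x_5 = 4, pos_y_5 = 3, pos_z_5 = 2, height_5 = 4, pos_x_6 = 8, pos_y_6 = 4, pos_z_6 = 7, radius_6 = 2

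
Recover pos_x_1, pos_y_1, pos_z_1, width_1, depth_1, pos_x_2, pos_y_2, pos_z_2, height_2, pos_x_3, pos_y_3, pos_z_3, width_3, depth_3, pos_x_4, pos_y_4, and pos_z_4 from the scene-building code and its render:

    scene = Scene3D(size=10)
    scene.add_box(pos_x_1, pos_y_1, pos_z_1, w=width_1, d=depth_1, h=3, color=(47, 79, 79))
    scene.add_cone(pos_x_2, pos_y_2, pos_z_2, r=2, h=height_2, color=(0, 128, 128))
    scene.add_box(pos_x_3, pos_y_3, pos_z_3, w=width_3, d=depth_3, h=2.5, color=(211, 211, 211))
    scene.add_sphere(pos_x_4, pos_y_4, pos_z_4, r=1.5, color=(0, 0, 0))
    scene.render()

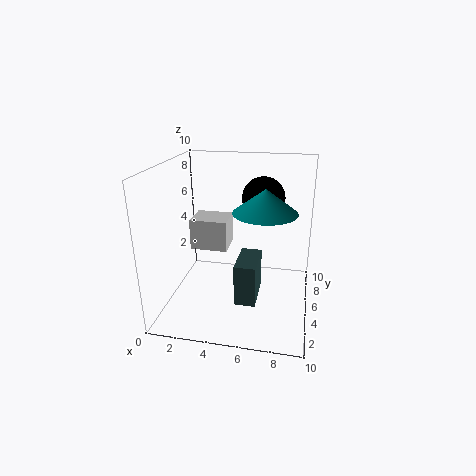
pos_x_1 = 5; pos_y_1 = 3.5; pos_z_1 = 0.5; width_1 = 1.5; depth_1 = 3; pos_x_2 = 7; pos_y_2 = 3.5; pos_z_2 = 7.5; height_2 = 1.5; pos_x_3 = 0.5; pos_y_3 = 7.5; pos_z_3 = 2.5; width_3 = 3; depth_3 = 2.5; pos_x_4 = 6.5; pos_y_4 = 6.5; pos_z_4 = 7.5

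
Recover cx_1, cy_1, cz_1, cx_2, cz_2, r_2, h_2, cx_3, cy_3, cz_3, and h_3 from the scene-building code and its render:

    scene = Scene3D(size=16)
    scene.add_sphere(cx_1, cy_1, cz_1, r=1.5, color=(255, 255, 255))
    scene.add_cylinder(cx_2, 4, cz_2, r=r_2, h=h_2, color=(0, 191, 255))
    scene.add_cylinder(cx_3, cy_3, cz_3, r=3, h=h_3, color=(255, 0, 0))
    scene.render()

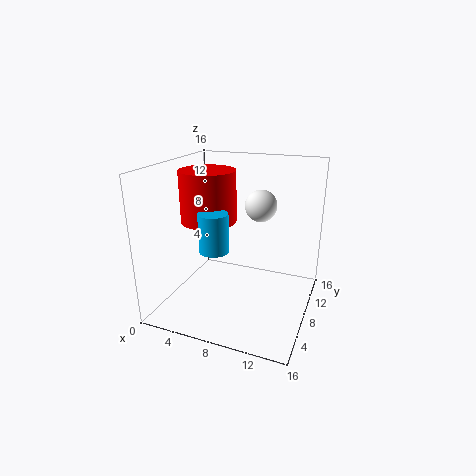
cx_1 = 11.5, cy_1 = 5, cz_1 = 13, cx_2 = 7, cz_2 = 8, r_2 = 1.5, h_2 = 4, cx_3 = 5, cy_3 = 7, cz_3 = 10, h_3 = 5.5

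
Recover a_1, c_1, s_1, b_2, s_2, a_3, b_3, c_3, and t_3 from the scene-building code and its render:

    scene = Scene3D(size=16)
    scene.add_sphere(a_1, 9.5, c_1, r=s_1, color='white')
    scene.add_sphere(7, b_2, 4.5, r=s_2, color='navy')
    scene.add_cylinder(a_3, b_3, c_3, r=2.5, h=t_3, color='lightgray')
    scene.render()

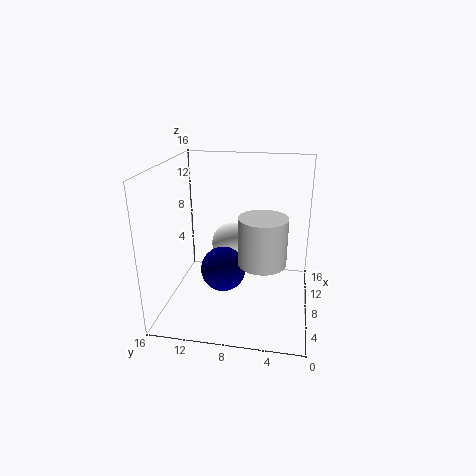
a_1 = 12, c_1 = 5.5, s_1 = 2.5, b_2 = 9.5, s_2 = 2.5, a_3 = 5.5, b_3 = 5, c_3 = 6.5, t_3 = 5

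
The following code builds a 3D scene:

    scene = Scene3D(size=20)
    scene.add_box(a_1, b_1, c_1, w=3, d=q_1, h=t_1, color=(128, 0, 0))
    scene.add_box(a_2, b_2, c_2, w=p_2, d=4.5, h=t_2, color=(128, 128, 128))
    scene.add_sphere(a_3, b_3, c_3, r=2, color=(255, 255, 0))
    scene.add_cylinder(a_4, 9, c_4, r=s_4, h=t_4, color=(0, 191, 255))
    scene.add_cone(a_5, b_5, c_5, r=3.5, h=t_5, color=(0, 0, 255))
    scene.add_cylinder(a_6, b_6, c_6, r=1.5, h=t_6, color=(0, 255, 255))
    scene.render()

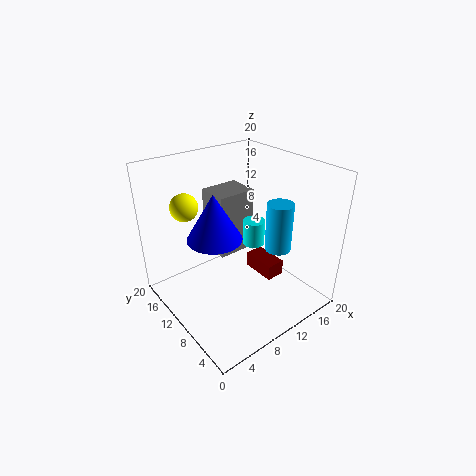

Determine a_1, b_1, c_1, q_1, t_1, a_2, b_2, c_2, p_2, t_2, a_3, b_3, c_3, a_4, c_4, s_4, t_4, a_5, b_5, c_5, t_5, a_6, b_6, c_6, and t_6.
a_1 = 15.5; b_1 = 9; c_1 = 0.5; q_1 = 5.5; t_1 = 2.5; a_2 = 8; b_2 = 11; c_2 = 7; p_2 = 5.5; t_2 = 9; a_3 = 5.5; b_3 = 16.5; c_3 = 13.5; a_4 = 17; c_4 = 6; s_4 = 2; t_4 = 7.5; a_5 = 5.5; b_5 = 9; c_5 = 12; t_5 = 6; a_6 = 12; b_6 = 9; c_6 = 9; t_6 = 3.5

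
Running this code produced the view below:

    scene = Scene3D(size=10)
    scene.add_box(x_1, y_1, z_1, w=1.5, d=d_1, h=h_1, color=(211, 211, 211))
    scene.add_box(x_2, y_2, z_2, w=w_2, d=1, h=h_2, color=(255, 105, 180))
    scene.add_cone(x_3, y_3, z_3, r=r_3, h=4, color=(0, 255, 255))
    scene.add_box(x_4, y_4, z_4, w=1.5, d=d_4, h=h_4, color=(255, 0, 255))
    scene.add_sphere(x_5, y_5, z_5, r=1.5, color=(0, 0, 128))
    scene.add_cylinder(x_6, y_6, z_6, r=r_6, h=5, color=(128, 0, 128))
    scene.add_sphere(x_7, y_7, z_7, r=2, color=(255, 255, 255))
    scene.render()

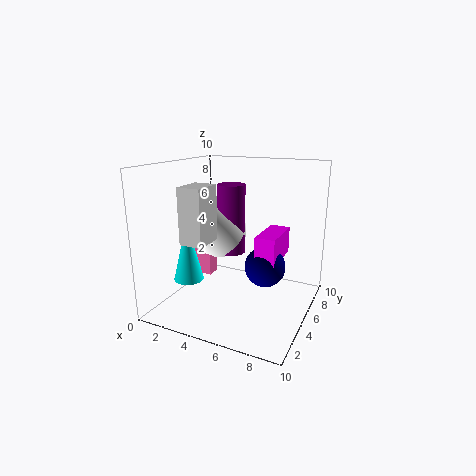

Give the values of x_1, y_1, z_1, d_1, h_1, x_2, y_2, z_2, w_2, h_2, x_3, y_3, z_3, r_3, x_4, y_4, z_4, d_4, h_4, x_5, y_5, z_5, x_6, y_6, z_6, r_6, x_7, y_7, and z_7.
x_1 = 3; y_1 = 1; z_1 = 5.5; d_1 = 2; h_1 = 3.5; x_2 = 0.5; y_2 = 4.5; z_2 = 2; w_2 = 2.5; h_2 = 1.5; x_3 = 2.5; y_3 = 2.5; z_3 = 2.5; r_3 = 1; x_4 = 6; y_4 = 5.5; z_4 = 3; d_4 = 3.5; h_4 = 2; x_5 = 6.5; y_5 = 6.5; z_5 = 2.5; x_6 = 4; y_6 = 6; z_6 = 3.5; r_6 = 1; x_7 = 3; y_7 = 6; z_7 = 5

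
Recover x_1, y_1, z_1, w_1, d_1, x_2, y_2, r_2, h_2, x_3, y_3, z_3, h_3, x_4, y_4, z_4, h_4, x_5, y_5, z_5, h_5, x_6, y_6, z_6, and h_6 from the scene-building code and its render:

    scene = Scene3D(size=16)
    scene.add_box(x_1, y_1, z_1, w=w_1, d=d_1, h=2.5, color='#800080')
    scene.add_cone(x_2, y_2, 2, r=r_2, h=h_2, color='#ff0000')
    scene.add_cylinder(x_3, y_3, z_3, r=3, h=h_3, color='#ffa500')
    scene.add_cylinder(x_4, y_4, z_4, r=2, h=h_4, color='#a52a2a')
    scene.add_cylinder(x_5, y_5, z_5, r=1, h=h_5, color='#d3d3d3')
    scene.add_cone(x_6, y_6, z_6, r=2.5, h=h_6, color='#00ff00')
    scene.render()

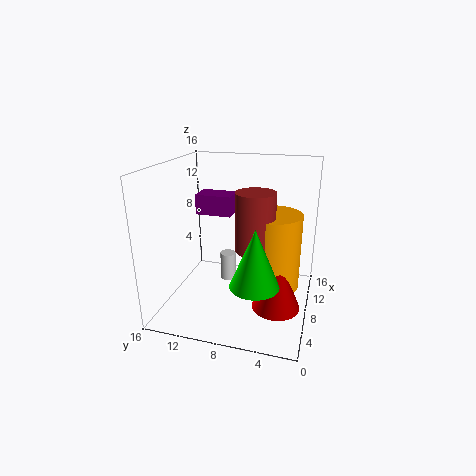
x_1 = 11.5; y_1 = 10; z_1 = 9; w_1 = 3; d_1 = 4.5; x_2 = 5; y_2 = 3; r_2 = 2.5; h_2 = 6; x_3 = 7; y_3 = 4; z_3 = 3.5; h_3 = 8; x_4 = 5.5; y_4 = 5.5; z_4 = 8; h_4 = 6; x_5 = 12; y_5 = 10.5; z_5 = 0.5; h_5 = 3.5; x_6 = 3.5; y_6 = 5; z_6 = 5; h_6 = 6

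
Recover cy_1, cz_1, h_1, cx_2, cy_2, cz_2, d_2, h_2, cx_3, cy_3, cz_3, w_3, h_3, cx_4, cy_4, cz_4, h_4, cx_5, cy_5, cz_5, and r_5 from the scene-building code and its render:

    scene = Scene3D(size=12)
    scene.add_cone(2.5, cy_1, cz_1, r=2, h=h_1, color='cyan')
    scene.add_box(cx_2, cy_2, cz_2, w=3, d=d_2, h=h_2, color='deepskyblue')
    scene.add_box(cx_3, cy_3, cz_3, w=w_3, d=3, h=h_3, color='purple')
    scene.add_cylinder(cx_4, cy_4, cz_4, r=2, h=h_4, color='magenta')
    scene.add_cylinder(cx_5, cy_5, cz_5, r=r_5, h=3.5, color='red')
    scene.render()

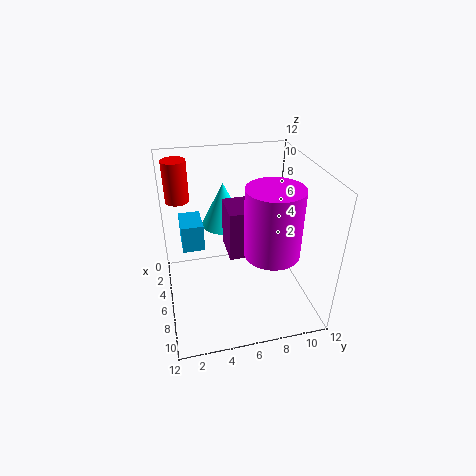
cy_1 = 5.5
cz_1 = 5.5
h_1 = 4
cx_2 = 0.5
cy_2 = 1.5
cz_2 = 3.5
d_2 = 2
h_2 = 2.5
cx_3 = 4.5
cy_3 = 5
cz_3 = 5
w_3 = 3
h_3 = 4
cx_4 = 10
cy_4 = 7.5
cz_4 = 7
h_4 = 5
cx_5 = 3
cy_5 = 1.5
cz_5 = 8.5
r_5 = 1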